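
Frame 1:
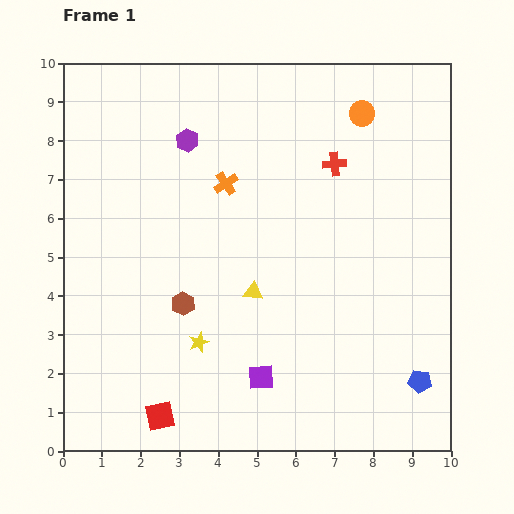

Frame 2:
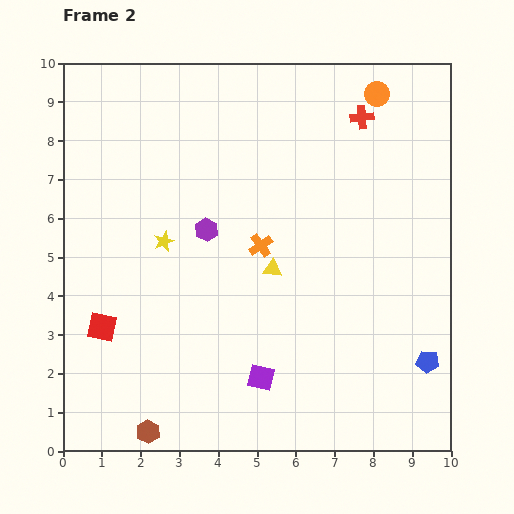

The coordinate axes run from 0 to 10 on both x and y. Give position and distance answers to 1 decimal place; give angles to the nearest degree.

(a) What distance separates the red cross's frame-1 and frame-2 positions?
1.4

The red cross moved from (7.0, 7.4) to (7.7, 8.6), a distance of √(0.7² + 1.2²) ≈ 1.4.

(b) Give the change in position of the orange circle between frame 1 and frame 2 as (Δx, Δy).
(0.4, 0.5)

The orange circle was at (7.7, 8.7) in frame 1 and (8.1, 9.2) in frame 2.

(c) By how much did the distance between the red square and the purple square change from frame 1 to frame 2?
+1.5

Distance in frame 1: 2.8. Distance in frame 2: 4.3.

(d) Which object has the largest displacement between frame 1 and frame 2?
the brown hexagon

(moved 3.4; next 2.8)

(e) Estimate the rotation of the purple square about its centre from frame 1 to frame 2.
17° clockwise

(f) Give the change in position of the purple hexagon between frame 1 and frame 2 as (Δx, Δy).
(0.5, -2.3)

The purple hexagon was at (3.2, 8.0) in frame 1 and (3.7, 5.7) in frame 2.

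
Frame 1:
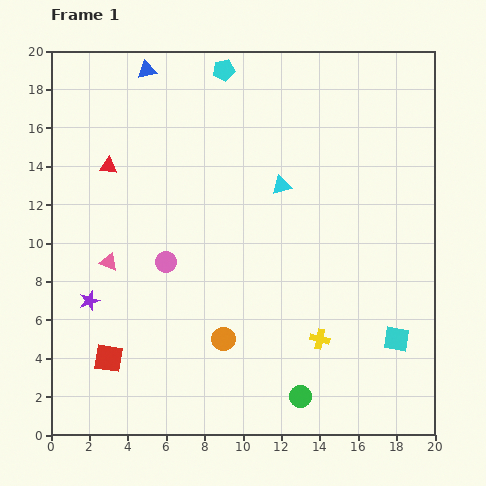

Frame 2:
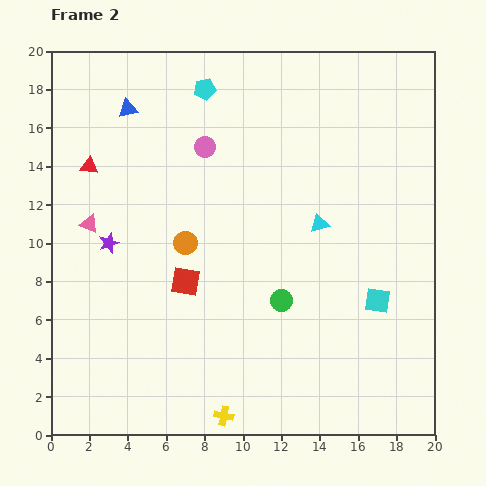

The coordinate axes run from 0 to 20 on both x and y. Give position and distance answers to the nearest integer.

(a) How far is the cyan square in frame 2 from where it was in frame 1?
2

The cyan square moved from (18, 5) to (17, 7), a distance of √(1² + 2²) ≈ 2.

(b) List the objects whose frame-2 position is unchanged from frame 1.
none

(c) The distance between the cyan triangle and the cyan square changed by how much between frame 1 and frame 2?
-5

Distance in frame 1: 10. Distance in frame 2: 5.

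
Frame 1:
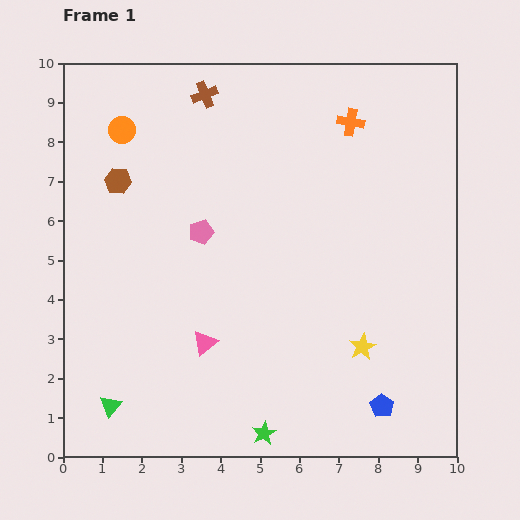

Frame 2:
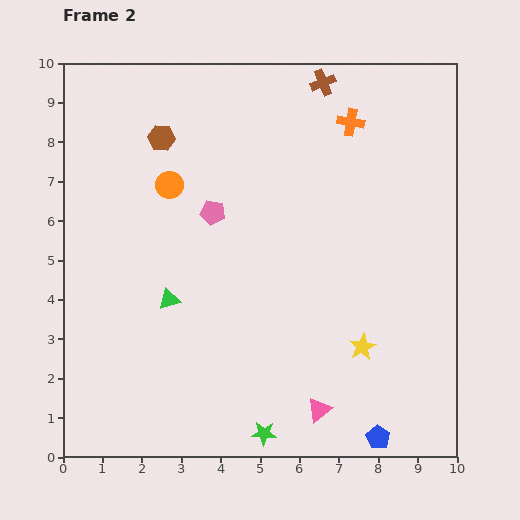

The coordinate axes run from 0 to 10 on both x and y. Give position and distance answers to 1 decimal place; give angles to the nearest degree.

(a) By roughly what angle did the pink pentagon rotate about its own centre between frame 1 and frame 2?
27° clockwise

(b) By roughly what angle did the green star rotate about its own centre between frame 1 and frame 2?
31° clockwise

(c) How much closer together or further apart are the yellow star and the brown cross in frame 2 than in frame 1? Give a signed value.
-0.7

Distance in frame 1: 7.5. Distance in frame 2: 6.8.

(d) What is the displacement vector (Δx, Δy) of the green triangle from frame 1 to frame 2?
(1.5, 2.7)

The green triangle was at (1.2, 1.3) in frame 1 and (2.7, 4.0) in frame 2.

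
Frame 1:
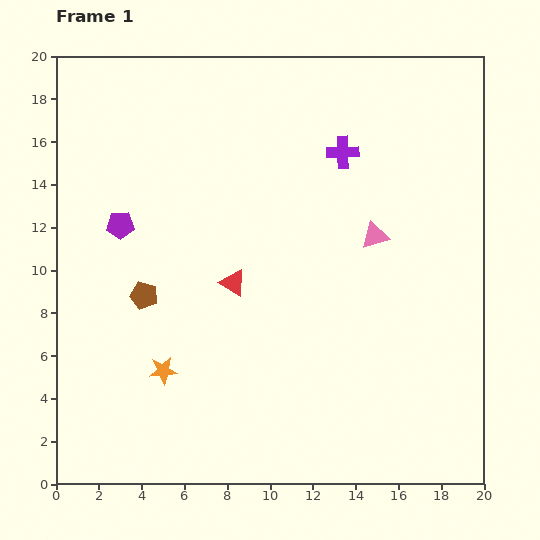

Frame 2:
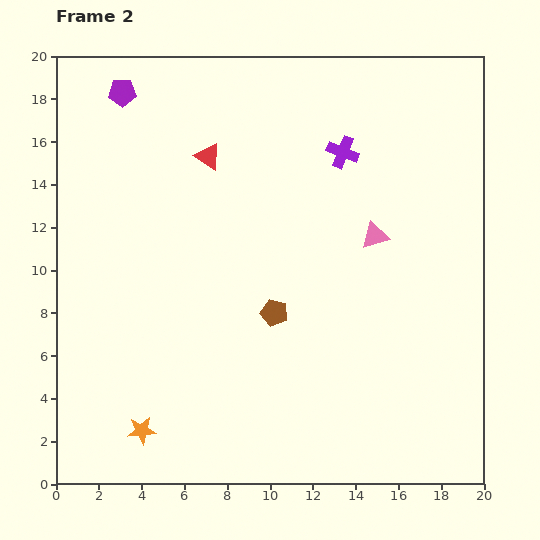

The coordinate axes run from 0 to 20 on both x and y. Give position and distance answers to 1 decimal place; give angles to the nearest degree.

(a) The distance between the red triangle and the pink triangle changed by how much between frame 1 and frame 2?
+1.6

Distance in frame 1: 7.0. Distance in frame 2: 8.6.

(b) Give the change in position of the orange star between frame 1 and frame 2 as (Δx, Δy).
(-1.0, -2.8)

The orange star was at (5.0, 5.3) in frame 1 and (4.0, 2.5) in frame 2.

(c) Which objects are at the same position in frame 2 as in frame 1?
the purple cross, the pink triangle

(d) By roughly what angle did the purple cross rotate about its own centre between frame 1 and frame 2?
23° clockwise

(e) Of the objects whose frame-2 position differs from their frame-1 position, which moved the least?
the orange star

(moved 3.0)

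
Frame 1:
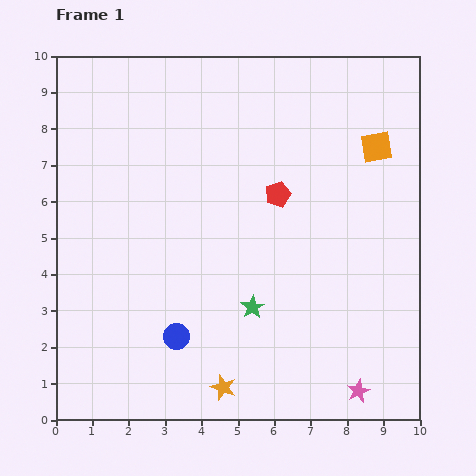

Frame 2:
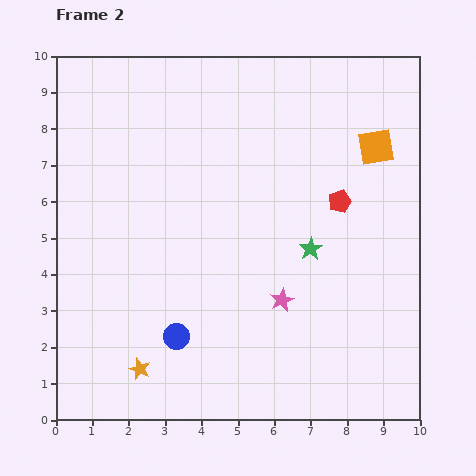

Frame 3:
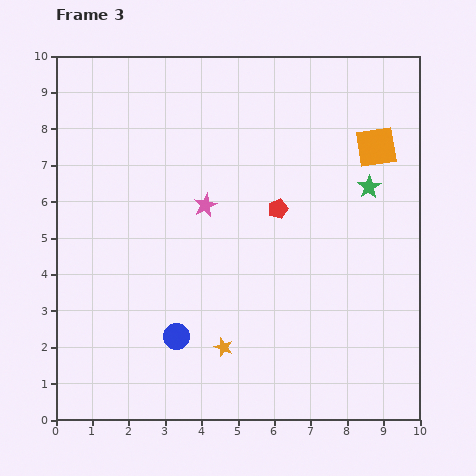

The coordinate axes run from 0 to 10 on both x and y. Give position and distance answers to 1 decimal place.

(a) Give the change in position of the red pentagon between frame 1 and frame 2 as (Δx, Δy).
(1.7, -0.2)

The red pentagon was at (6.1, 6.2) in frame 1 and (7.8, 6.0) in frame 2.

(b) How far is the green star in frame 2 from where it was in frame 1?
2.3

The green star moved from (5.4, 3.1) to (7.0, 4.7), a distance of √(1.6² + 1.6²) ≈ 2.3.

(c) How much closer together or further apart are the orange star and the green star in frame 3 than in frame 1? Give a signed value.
+3.6

Distance in frame 1: 2.3. Distance in frame 3: 5.9.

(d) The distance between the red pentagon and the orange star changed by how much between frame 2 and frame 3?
-3.1

Distance in frame 2: 7.2. Distance in frame 3: 4.1.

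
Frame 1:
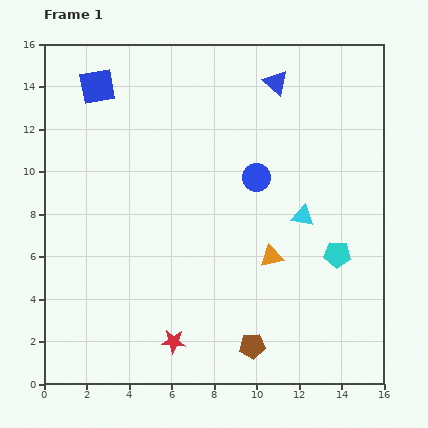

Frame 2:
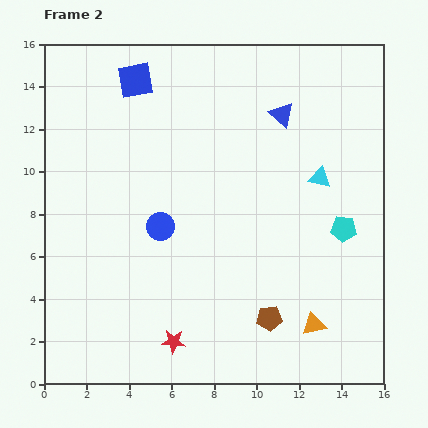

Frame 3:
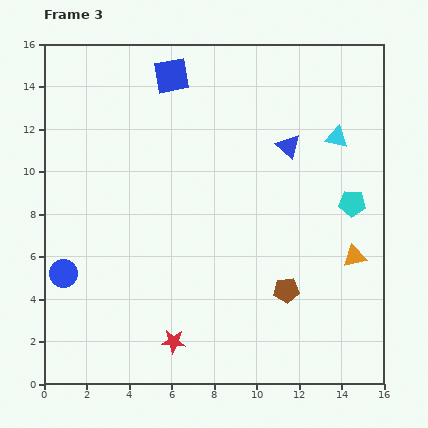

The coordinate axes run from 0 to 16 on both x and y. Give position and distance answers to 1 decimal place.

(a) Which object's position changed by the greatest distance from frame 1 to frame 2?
the blue circle

(moved 5.1; next 3.8)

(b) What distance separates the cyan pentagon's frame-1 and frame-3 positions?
2.5

The cyan pentagon moved from (13.8, 6.1) to (14.5, 8.5), a distance of √(0.7² + 2.4²) ≈ 2.5.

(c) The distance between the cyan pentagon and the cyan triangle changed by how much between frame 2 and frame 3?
+0.6

Distance in frame 2: 2.6. Distance in frame 3: 3.2.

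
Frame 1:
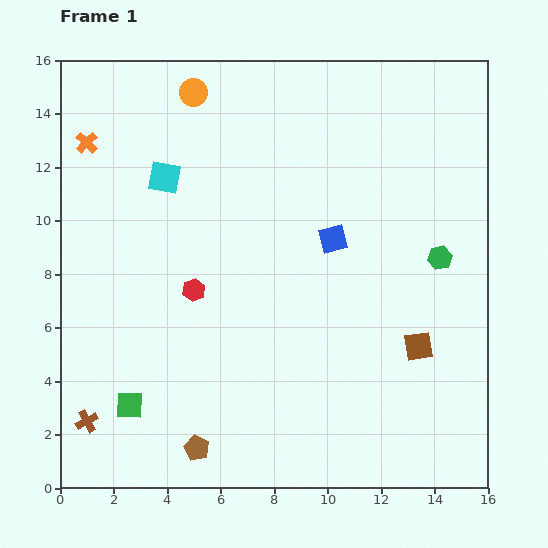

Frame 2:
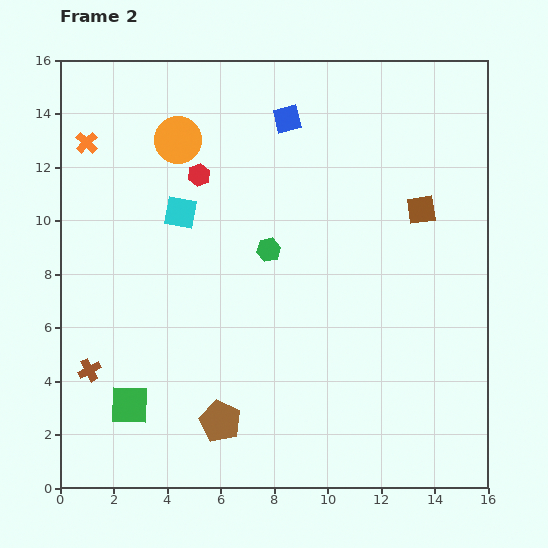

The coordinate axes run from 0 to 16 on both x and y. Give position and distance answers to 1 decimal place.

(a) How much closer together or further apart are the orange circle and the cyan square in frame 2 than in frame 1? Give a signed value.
-0.7

Distance in frame 1: 3.4. Distance in frame 2: 2.7.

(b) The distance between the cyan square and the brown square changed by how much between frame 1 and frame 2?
-2.4

Distance in frame 1: 11.4. Distance in frame 2: 9.0.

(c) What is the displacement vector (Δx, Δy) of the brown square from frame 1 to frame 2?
(0.1, 5.1)

The brown square was at (13.4, 5.3) in frame 1 and (13.5, 10.4) in frame 2.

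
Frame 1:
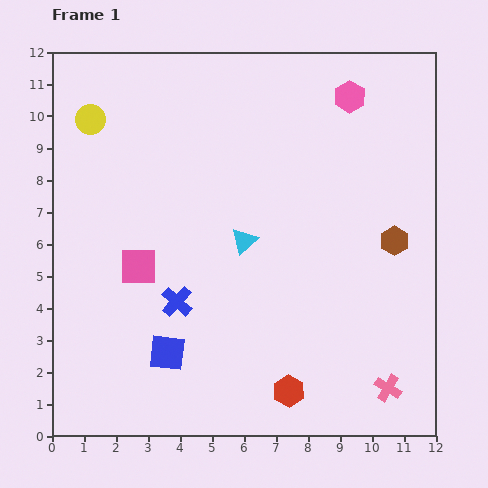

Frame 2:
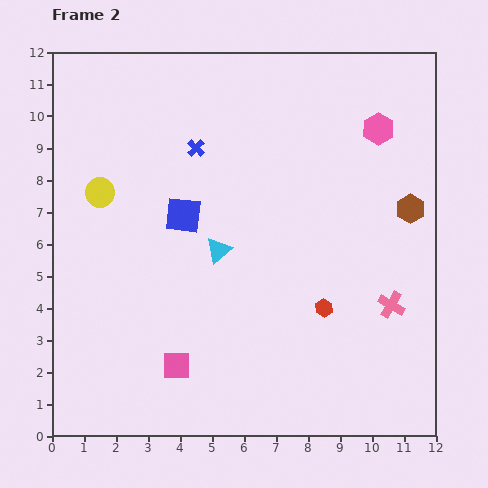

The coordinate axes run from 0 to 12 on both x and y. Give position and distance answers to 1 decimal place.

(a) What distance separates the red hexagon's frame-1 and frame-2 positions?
2.8

The red hexagon moved from (7.4, 1.4) to (8.5, 4.0), a distance of √(1.1² + 2.6²) ≈ 2.8.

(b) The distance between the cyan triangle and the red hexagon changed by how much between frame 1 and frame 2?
-1.1

Distance in frame 1: 4.9. Distance in frame 2: 3.8.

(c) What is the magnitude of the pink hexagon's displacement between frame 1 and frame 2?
1.3

The pink hexagon moved from (9.3, 10.6) to (10.2, 9.6), a distance of √(0.9² + 1.0²) ≈ 1.3.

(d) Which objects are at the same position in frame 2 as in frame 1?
none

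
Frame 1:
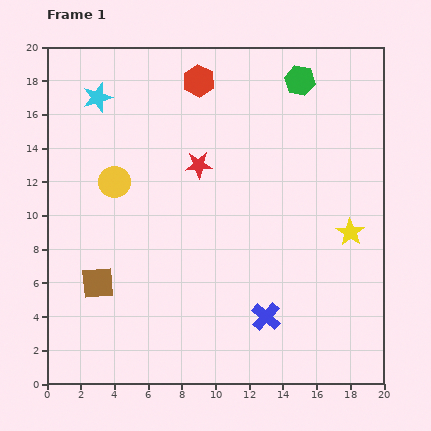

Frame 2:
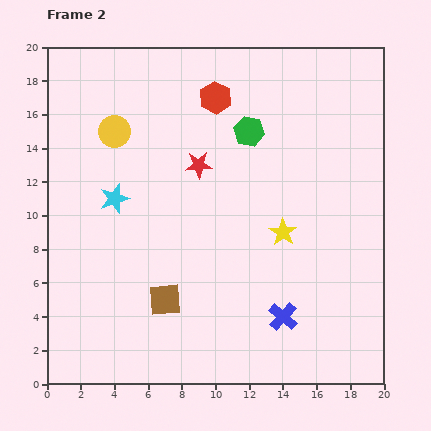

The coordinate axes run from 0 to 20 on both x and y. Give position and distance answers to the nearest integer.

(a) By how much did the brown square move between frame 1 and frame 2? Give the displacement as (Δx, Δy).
(4, -1)

The brown square was at (3, 6) in frame 1 and (7, 5) in frame 2.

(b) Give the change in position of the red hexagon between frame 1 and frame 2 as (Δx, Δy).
(1, -1)

The red hexagon was at (9, 18) in frame 1 and (10, 17) in frame 2.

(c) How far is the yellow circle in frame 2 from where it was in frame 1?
3

The yellow circle moved from (4, 12) to (4, 15), a distance of √(0² + 3²) ≈ 3.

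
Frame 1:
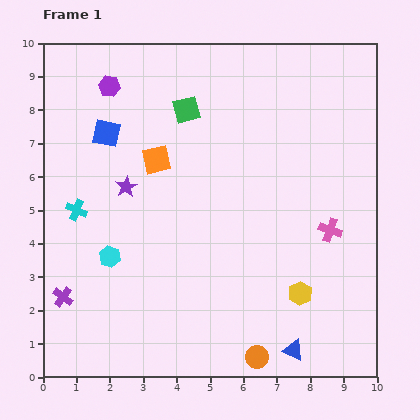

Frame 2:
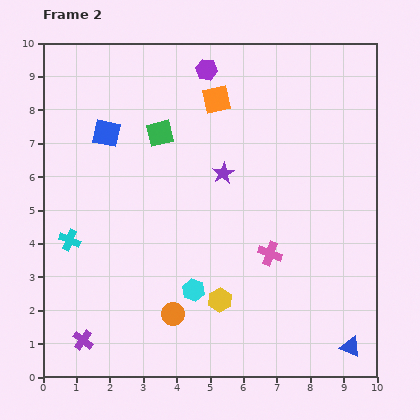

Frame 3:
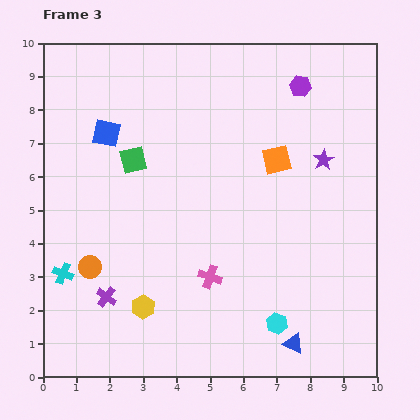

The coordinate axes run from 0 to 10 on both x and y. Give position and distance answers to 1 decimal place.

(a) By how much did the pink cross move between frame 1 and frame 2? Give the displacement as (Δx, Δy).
(-1.8, -0.7)

The pink cross was at (8.6, 4.4) in frame 1 and (6.8, 3.7) in frame 2.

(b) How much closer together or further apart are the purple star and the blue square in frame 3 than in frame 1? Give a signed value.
+4.8

Distance in frame 1: 1.7. Distance in frame 3: 6.5.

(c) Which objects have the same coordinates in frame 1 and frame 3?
the blue square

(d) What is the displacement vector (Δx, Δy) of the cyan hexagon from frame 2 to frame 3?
(2.5, -1.0)

The cyan hexagon was at (4.5, 2.6) in frame 2 and (7.0, 1.6) in frame 3.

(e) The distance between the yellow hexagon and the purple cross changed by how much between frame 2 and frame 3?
-3.2

Distance in frame 2: 4.3. Distance in frame 3: 1.1.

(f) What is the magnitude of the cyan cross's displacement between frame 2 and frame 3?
1.0

The cyan cross moved from (0.8, 4.1) to (0.6, 3.1), a distance of √(0.2² + 1.0²) ≈ 1.0.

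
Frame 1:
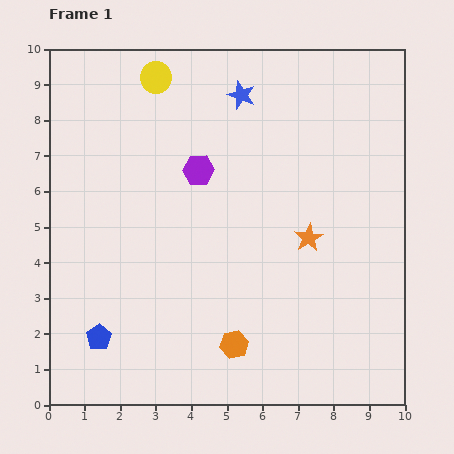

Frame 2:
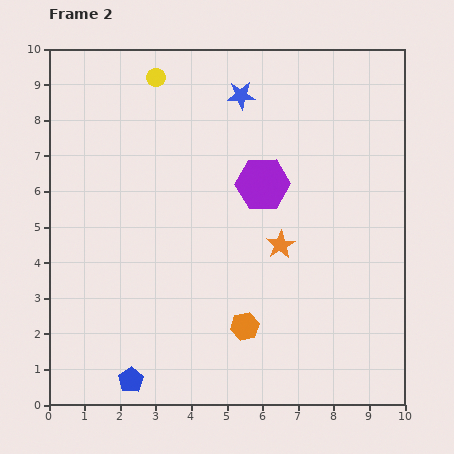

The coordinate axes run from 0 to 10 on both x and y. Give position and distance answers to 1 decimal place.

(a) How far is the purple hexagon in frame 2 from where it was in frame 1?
1.8

The purple hexagon moved from (4.2, 6.6) to (6.0, 6.2), a distance of √(1.8² + 0.4²) ≈ 1.8.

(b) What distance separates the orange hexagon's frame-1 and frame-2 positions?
0.6

The orange hexagon moved from (5.2, 1.7) to (5.5, 2.2), a distance of √(0.3² + 0.5²) ≈ 0.6.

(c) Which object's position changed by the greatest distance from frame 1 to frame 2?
the purple hexagon

(moved 1.8; next 1.5)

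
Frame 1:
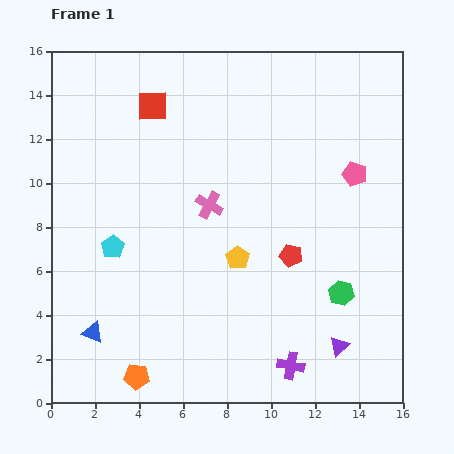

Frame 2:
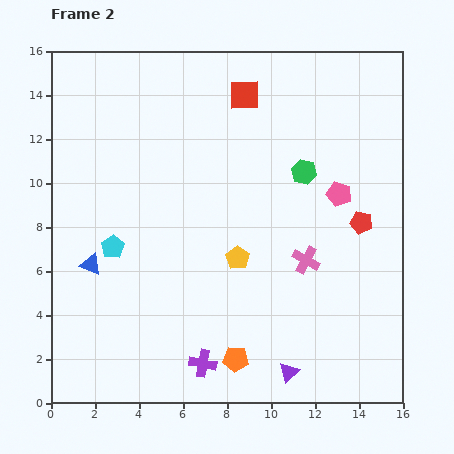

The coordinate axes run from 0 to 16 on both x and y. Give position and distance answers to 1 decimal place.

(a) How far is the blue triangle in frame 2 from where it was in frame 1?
3.1

The blue triangle moved from (1.9, 3.2) to (1.8, 6.3), a distance of √(0.1² + 3.1²) ≈ 3.1.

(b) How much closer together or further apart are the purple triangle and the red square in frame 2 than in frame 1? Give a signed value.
-1.0

Distance in frame 1: 13.8. Distance in frame 2: 12.8.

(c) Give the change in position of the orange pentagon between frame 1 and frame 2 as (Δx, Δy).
(4.5, 0.8)

The orange pentagon was at (3.9, 1.2) in frame 1 and (8.4, 2.0) in frame 2.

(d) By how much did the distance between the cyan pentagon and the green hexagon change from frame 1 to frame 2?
-1.3

Distance in frame 1: 10.6. Distance in frame 2: 9.3.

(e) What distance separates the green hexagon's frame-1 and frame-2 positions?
5.8

The green hexagon moved from (13.2, 5.0) to (11.5, 10.5), a distance of √(1.7² + 5.5²) ≈ 5.8.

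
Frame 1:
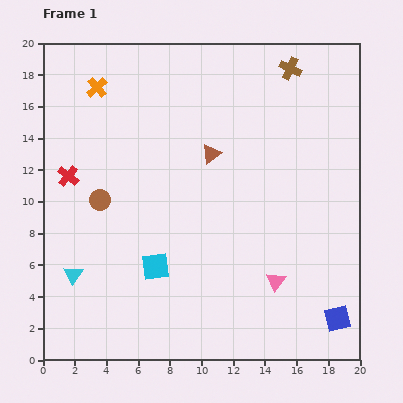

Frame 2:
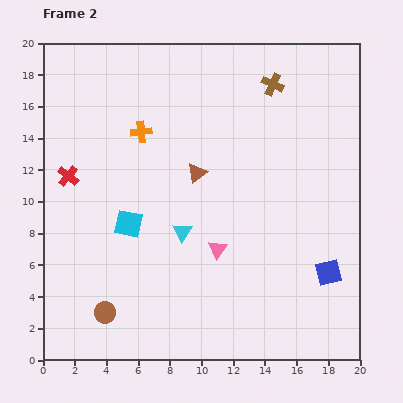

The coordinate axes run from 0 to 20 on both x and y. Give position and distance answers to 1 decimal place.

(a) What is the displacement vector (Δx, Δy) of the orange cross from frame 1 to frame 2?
(2.8, -2.8)

The orange cross was at (3.4, 17.2) in frame 1 and (6.2, 14.4) in frame 2.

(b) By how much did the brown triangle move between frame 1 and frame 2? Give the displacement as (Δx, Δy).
(-0.9, -1.2)

The brown triangle was at (10.6, 13.0) in frame 1 and (9.7, 11.8) in frame 2.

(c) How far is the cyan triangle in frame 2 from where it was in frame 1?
7.4

The cyan triangle moved from (1.9, 5.4) to (8.8, 8.1), a distance of √(6.9² + 2.7²) ≈ 7.4.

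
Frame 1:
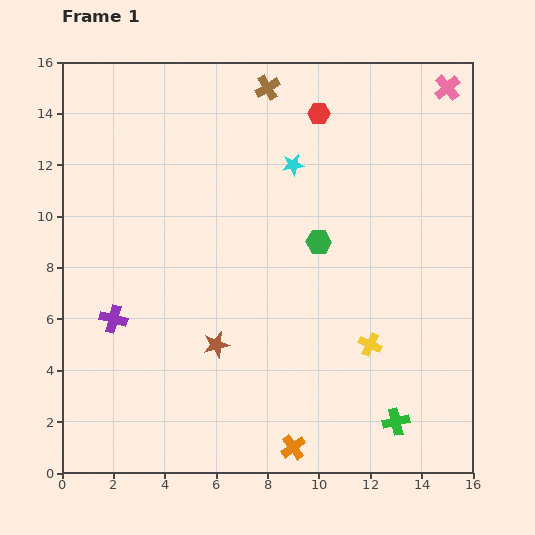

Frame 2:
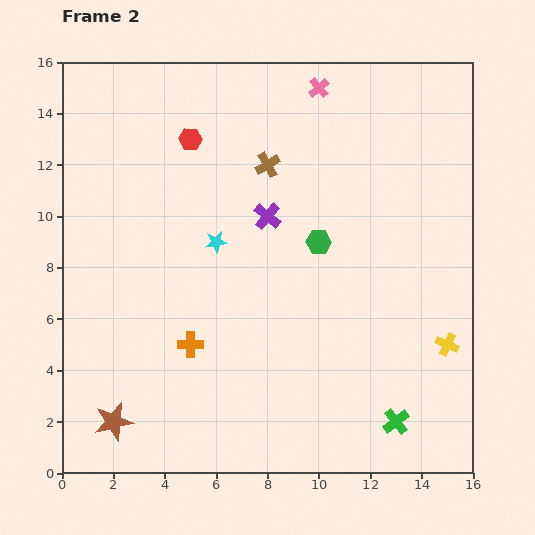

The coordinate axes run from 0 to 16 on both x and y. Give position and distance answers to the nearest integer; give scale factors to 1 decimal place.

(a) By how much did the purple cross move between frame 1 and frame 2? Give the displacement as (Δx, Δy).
(6, 4)

The purple cross was at (2, 6) in frame 1 and (8, 10) in frame 2.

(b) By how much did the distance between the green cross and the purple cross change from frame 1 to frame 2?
-3

Distance in frame 1: 12. Distance in frame 2: 9.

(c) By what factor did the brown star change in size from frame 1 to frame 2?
1.5×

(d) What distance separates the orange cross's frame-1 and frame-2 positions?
6

The orange cross moved from (9, 1) to (5, 5), a distance of √(4² + 4²) ≈ 6.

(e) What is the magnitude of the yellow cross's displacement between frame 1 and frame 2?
3

The yellow cross moved from (12, 5) to (15, 5), a distance of √(3² + 0²) ≈ 3.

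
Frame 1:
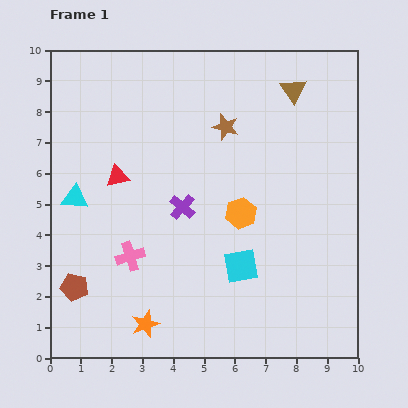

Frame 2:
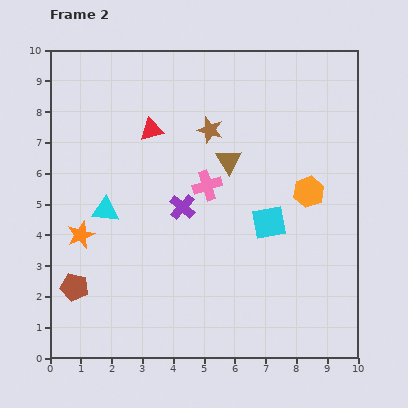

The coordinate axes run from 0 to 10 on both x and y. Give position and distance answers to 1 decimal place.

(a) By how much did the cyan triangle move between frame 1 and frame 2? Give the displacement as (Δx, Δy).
(1.0, -0.4)

The cyan triangle was at (0.8, 5.2) in frame 1 and (1.8, 4.8) in frame 2.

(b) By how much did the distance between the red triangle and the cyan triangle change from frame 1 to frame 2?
+1.4

Distance in frame 1: 1.6. Distance in frame 2: 3.0.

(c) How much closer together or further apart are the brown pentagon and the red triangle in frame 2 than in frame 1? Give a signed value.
+1.8

Distance in frame 1: 3.9. Distance in frame 2: 5.7.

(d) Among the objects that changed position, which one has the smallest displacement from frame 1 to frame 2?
the brown star

(moved 0.5)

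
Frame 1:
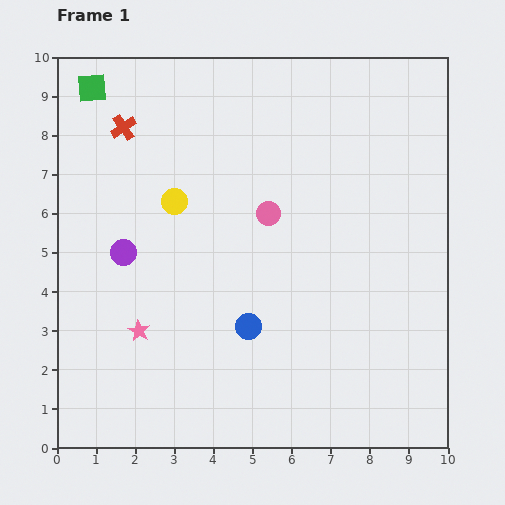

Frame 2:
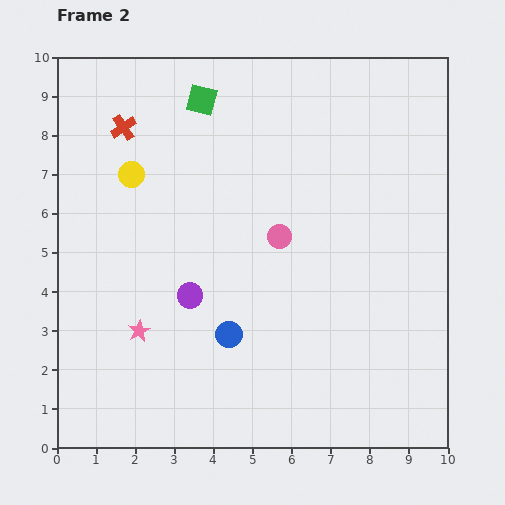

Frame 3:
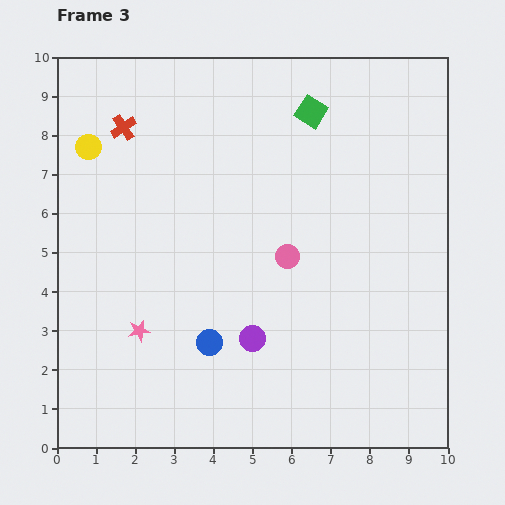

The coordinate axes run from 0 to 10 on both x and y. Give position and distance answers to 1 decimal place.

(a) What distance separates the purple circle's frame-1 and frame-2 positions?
2.0

The purple circle moved from (1.7, 5.0) to (3.4, 3.9), a distance of √(1.7² + 1.1²) ≈ 2.0.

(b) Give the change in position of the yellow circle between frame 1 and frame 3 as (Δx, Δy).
(-2.2, 1.4)

The yellow circle was at (3.0, 6.3) in frame 1 and (0.8, 7.7) in frame 3.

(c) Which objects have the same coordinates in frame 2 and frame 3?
the red cross, the pink star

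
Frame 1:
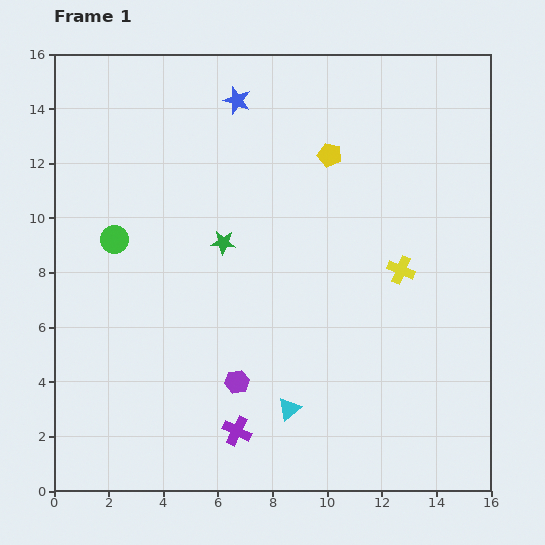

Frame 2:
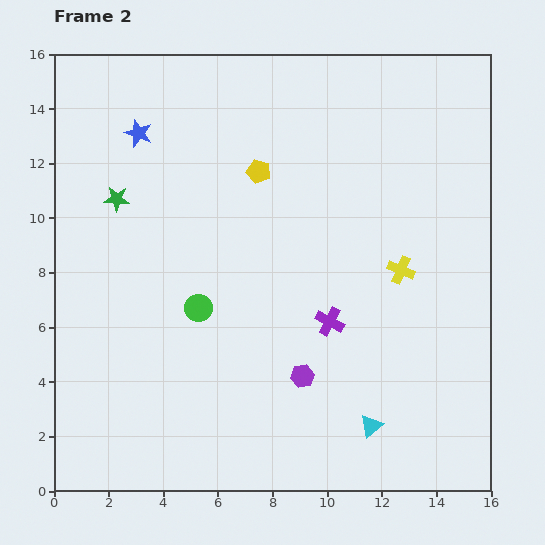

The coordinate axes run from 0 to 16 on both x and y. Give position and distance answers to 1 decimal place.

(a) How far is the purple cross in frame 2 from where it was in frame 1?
5.2

The purple cross moved from (6.7, 2.2) to (10.1, 6.2), a distance of √(3.4² + 4.0²) ≈ 5.2.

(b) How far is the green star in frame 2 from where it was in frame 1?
4.2

The green star moved from (6.2, 9.1) to (2.3, 10.7), a distance of √(3.9² + 1.6²) ≈ 4.2.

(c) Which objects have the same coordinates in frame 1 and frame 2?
the yellow cross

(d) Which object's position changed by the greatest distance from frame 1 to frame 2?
the purple cross

(moved 5.2; next 4.2)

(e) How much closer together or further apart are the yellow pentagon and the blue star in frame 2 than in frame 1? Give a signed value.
+0.7

Distance in frame 1: 3.9. Distance in frame 2: 4.6.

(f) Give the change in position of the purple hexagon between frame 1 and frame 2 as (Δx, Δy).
(2.4, 0.2)

The purple hexagon was at (6.7, 4.0) in frame 1 and (9.1, 4.2) in frame 2.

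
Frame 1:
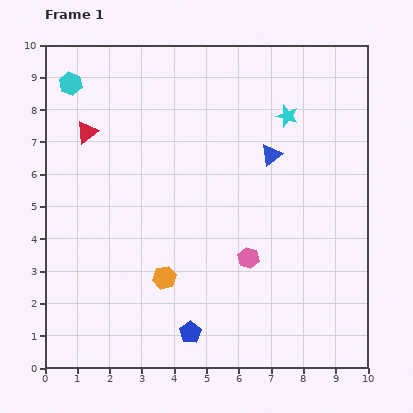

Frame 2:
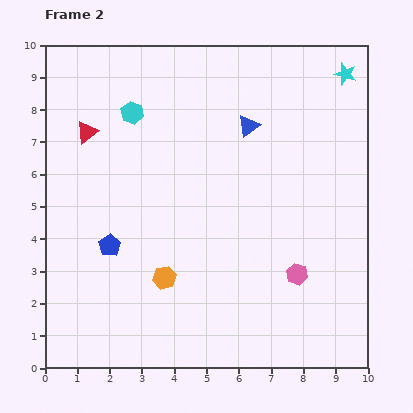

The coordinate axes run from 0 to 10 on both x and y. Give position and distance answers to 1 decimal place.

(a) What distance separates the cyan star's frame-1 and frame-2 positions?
2.2

The cyan star moved from (7.5, 7.8) to (9.3, 9.1), a distance of √(1.8² + 1.3²) ≈ 2.2.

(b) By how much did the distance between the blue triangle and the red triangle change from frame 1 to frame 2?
-0.7

Distance in frame 1: 5.7. Distance in frame 2: 5.0.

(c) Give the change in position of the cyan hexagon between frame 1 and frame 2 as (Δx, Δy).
(1.9, -0.9)

The cyan hexagon was at (0.8, 8.8) in frame 1 and (2.7, 7.9) in frame 2.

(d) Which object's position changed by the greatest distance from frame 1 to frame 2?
the blue pentagon

(moved 3.7; next 2.2)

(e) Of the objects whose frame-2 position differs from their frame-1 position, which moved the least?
the blue triangle

(moved 1.1)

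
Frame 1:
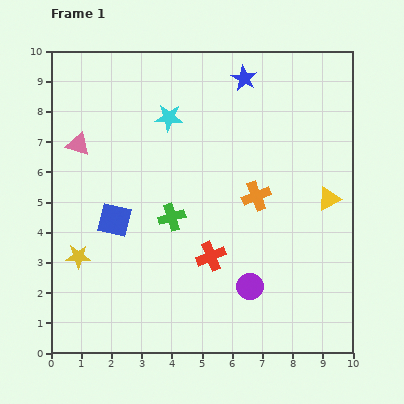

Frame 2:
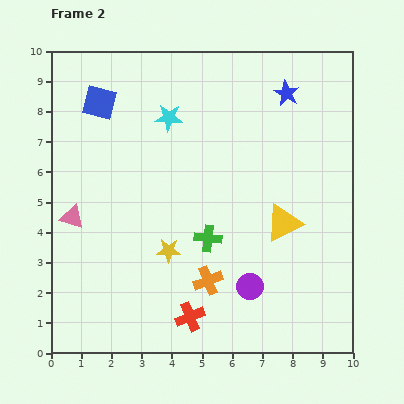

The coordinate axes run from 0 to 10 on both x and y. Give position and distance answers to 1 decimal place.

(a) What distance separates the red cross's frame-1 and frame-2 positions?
2.1

The red cross moved from (5.3, 3.2) to (4.6, 1.2), a distance of √(0.7² + 2.0²) ≈ 2.1.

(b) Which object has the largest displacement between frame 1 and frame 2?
the blue square

(moved 3.9; next 3.2)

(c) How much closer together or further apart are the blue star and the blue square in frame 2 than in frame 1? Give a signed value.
-0.2

Distance in frame 1: 6.4. Distance in frame 2: 6.2.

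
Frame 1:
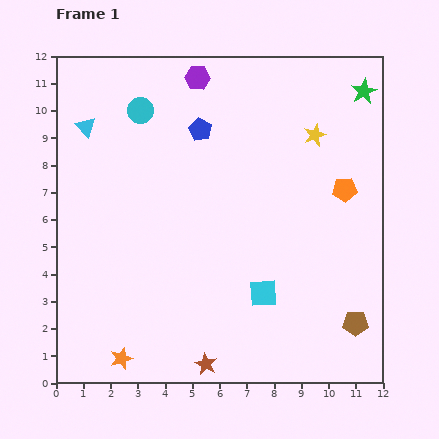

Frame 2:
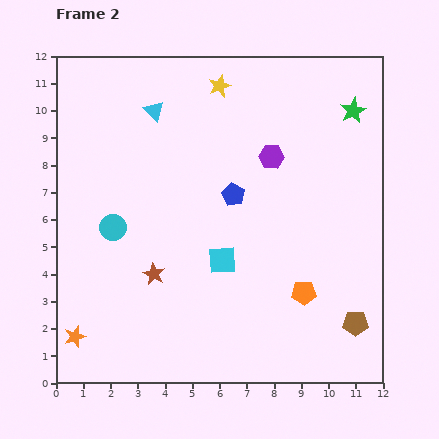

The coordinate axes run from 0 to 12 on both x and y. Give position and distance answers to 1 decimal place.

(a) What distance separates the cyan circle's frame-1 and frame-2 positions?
4.4

The cyan circle moved from (3.1, 10.0) to (2.1, 5.7), a distance of √(1.0² + 4.3²) ≈ 4.4.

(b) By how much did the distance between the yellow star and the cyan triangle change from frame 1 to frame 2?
-5.8

Distance in frame 1: 8.4. Distance in frame 2: 2.6.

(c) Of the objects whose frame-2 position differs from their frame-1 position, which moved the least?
the green star

(moved 0.8)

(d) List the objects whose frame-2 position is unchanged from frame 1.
the brown pentagon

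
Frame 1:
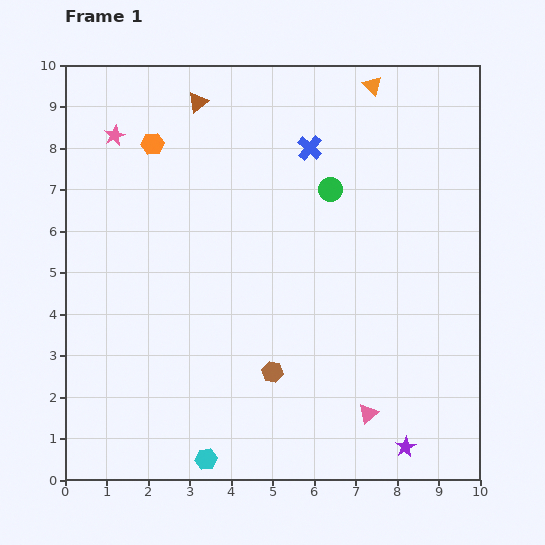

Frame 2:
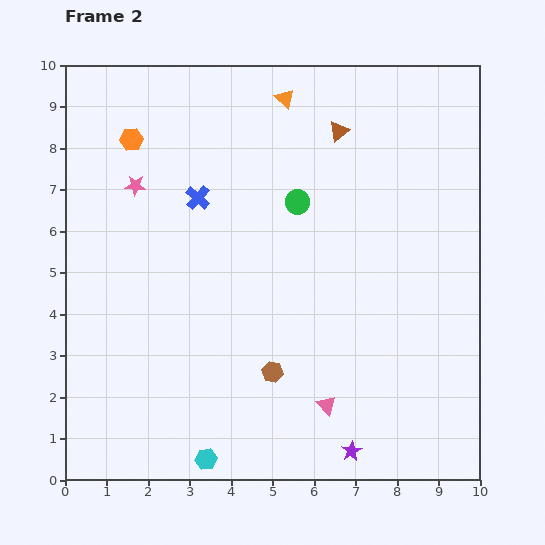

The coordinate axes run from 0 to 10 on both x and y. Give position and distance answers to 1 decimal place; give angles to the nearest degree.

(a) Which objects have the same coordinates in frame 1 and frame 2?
the cyan hexagon, the brown hexagon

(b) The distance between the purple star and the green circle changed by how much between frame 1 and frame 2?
-0.4

Distance in frame 1: 6.5. Distance in frame 2: 6.1.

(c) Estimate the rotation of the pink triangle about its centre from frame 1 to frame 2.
33° counter-clockwise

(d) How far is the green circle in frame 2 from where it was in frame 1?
0.9

The green circle moved from (6.4, 7.0) to (5.6, 6.7), a distance of √(0.8² + 0.3²) ≈ 0.9.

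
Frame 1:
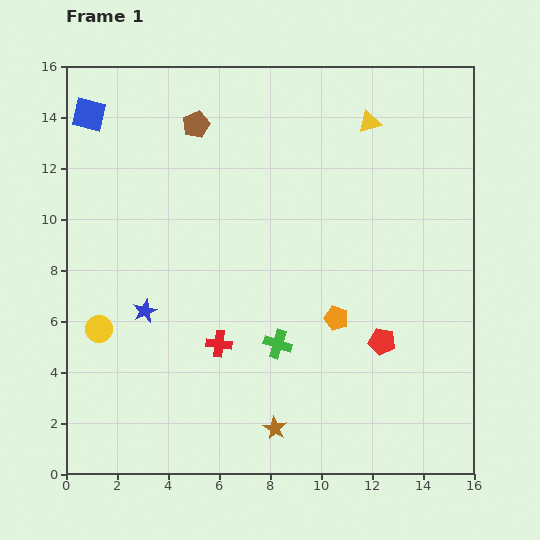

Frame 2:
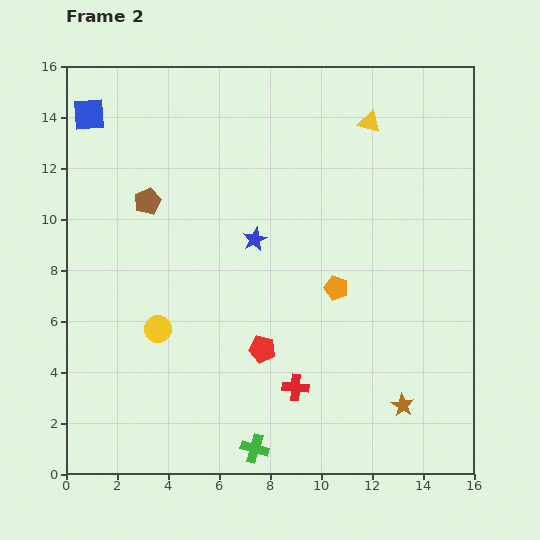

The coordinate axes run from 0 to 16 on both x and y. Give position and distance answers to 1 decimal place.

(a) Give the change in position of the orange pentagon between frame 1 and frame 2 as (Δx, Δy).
(0.0, 1.2)

The orange pentagon was at (10.6, 6.1) in frame 1 and (10.6, 7.3) in frame 2.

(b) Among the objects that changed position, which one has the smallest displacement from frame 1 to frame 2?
the orange pentagon

(moved 1.2)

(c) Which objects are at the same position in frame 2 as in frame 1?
the yellow triangle, the blue square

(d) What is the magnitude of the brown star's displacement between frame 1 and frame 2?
5.1

The brown star moved from (8.2, 1.8) to (13.2, 2.7), a distance of √(5.0² + 0.9²) ≈ 5.1.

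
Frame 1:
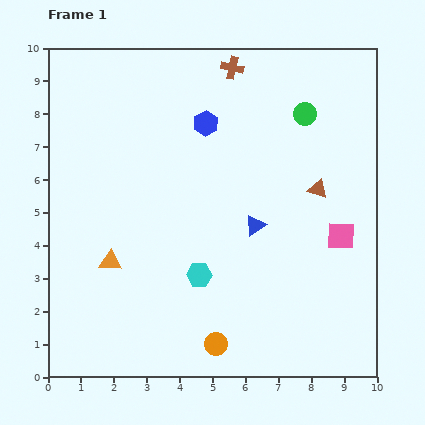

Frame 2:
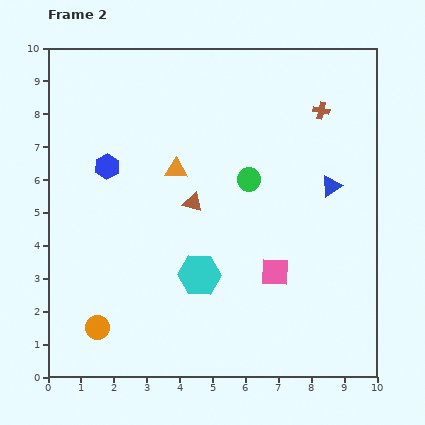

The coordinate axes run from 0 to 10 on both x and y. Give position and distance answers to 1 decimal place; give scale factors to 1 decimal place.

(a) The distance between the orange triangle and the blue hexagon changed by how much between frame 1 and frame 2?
-3.0

Distance in frame 1: 5.1. Distance in frame 2: 2.1.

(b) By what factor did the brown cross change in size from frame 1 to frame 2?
0.7×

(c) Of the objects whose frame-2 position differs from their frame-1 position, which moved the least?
the pink square

(moved 2.3)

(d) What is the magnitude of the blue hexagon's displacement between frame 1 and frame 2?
3.3

The blue hexagon moved from (4.8, 7.7) to (1.8, 6.4), a distance of √(3.0² + 1.3²) ≈ 3.3.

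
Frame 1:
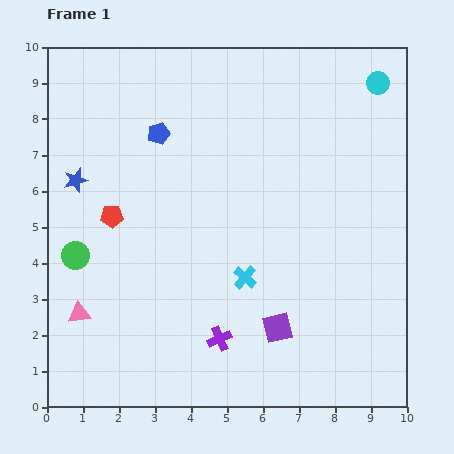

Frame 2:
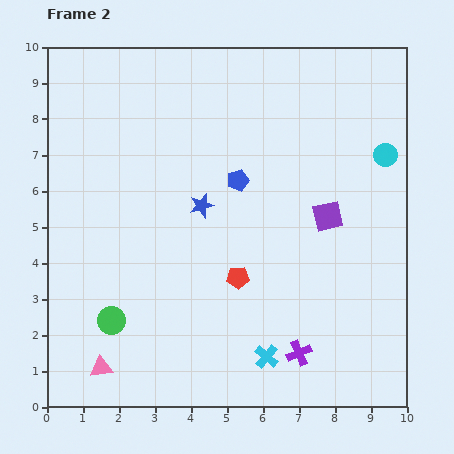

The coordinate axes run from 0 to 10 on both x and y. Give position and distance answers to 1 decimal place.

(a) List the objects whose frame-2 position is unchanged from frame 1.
none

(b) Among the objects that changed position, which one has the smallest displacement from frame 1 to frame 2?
the pink triangle

(moved 1.6)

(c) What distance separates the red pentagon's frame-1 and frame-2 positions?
3.9

The red pentagon moved from (1.8, 5.3) to (5.3, 3.6), a distance of √(3.5² + 1.7²) ≈ 3.9.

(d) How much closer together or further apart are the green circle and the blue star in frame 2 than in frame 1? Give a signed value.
+2.0

Distance in frame 1: 2.1. Distance in frame 2: 4.1.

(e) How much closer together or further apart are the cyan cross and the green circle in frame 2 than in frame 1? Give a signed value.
-0.3

Distance in frame 1: 4.7. Distance in frame 2: 4.4.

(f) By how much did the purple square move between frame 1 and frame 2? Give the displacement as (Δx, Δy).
(1.4, 3.1)

The purple square was at (6.4, 2.2) in frame 1 and (7.8, 5.3) in frame 2.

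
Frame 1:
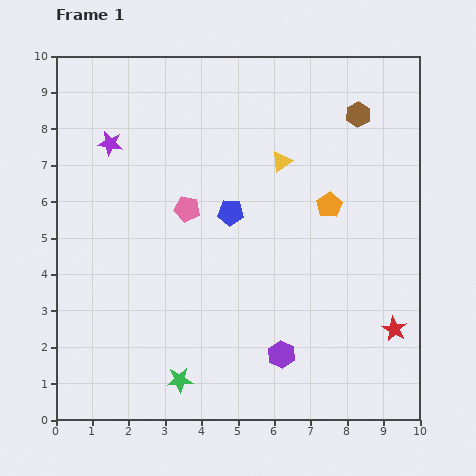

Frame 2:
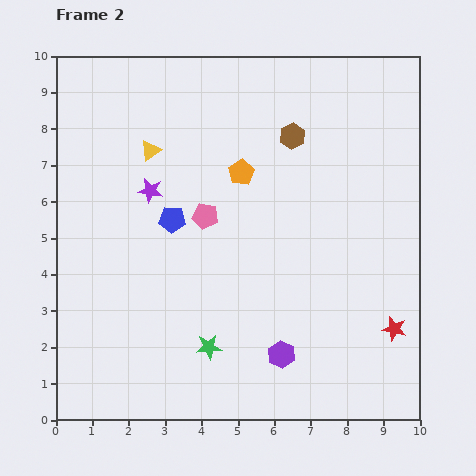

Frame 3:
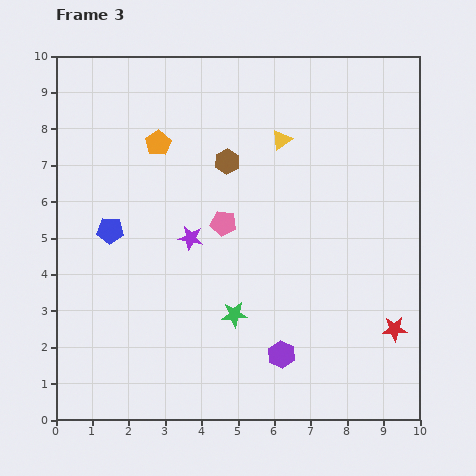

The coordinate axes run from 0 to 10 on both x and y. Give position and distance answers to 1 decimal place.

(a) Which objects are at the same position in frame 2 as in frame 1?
the purple hexagon, the red star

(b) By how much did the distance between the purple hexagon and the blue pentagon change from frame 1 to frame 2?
+0.7

Distance in frame 1: 4.1. Distance in frame 2: 4.8.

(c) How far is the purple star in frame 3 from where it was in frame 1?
3.4

The purple star moved from (1.5, 7.6) to (3.7, 5.0), a distance of √(2.2² + 2.6²) ≈ 3.4.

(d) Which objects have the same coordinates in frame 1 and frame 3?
the purple hexagon, the red star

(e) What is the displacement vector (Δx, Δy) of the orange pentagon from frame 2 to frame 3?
(-2.3, 0.8)

The orange pentagon was at (5.1, 6.8) in frame 2 and (2.8, 7.6) in frame 3.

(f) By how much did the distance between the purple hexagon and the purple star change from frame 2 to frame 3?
-1.7

Distance in frame 2: 5.8. Distance in frame 3: 4.1.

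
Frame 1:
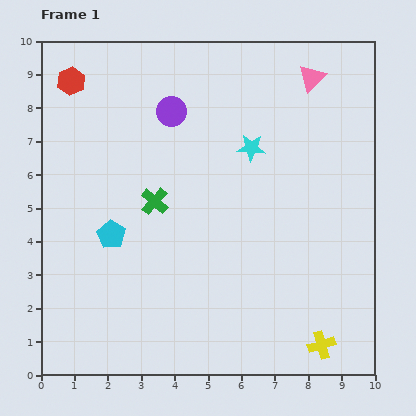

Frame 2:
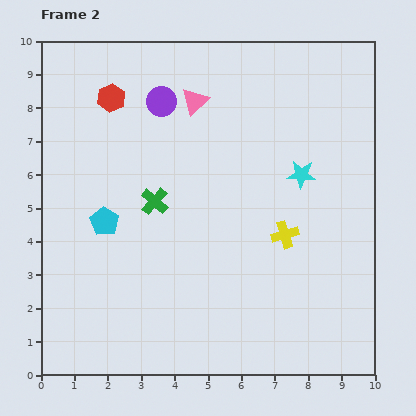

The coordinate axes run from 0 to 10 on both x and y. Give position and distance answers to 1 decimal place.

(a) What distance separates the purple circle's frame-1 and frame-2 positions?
0.4

The purple circle moved from (3.9, 7.9) to (3.6, 8.2), a distance of √(0.3² + 0.3²) ≈ 0.4.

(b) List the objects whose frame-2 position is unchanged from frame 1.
the green cross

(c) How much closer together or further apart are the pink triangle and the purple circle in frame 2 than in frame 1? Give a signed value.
-3.3

Distance in frame 1: 4.3. Distance in frame 2: 1.0.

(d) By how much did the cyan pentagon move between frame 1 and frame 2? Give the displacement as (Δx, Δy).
(-0.2, 0.4)

The cyan pentagon was at (2.1, 4.2) in frame 1 and (1.9, 4.6) in frame 2.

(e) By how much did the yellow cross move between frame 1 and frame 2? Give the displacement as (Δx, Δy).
(-1.1, 3.3)

The yellow cross was at (8.4, 0.9) in frame 1 and (7.3, 4.2) in frame 2.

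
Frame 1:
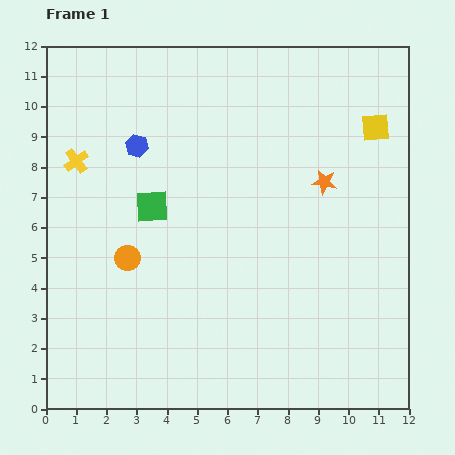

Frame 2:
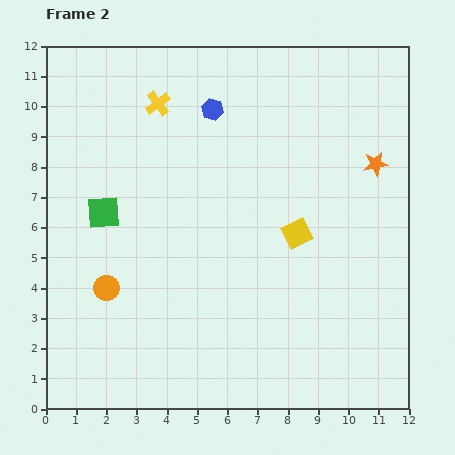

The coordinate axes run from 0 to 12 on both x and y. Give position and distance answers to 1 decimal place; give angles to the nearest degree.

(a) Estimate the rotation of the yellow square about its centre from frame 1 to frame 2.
22° counter-clockwise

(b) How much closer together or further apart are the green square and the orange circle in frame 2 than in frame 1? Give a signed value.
+0.6

Distance in frame 1: 1.9. Distance in frame 2: 2.5.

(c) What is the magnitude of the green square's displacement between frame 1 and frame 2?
1.6

The green square moved from (3.5, 6.7) to (1.9, 6.5), a distance of √(1.6² + 0.2²) ≈ 1.6.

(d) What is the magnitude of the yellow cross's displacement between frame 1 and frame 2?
3.3

The yellow cross moved from (1.0, 8.2) to (3.7, 10.1), a distance of √(2.7² + 1.9²) ≈ 3.3.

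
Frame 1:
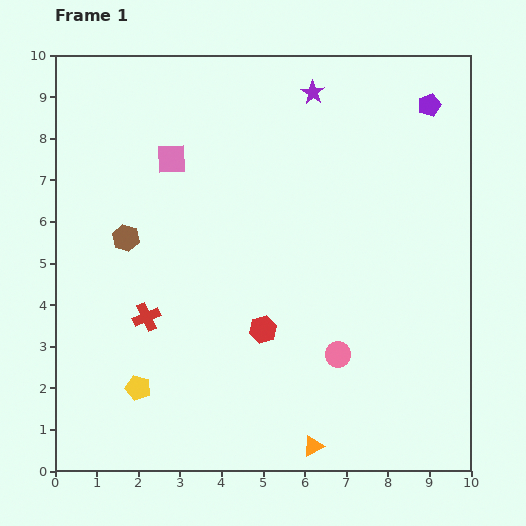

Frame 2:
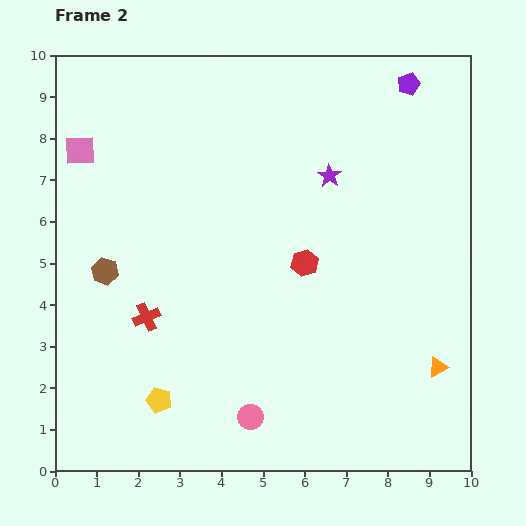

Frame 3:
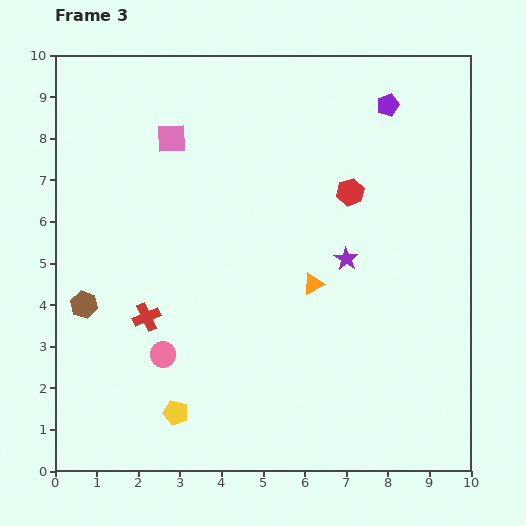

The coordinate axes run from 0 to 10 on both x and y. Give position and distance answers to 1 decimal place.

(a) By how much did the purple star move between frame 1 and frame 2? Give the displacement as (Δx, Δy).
(0.4, -2.0)

The purple star was at (6.2, 9.1) in frame 1 and (6.6, 7.1) in frame 2.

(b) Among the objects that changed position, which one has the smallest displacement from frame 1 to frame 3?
the pink square

(moved 0.5)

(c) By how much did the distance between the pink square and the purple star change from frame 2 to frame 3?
-0.9

Distance in frame 2: 6.0. Distance in frame 3: 5.1.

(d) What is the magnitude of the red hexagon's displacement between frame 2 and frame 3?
2.0

The red hexagon moved from (6.0, 5.0) to (7.1, 6.7), a distance of √(1.1² + 1.7²) ≈ 2.0.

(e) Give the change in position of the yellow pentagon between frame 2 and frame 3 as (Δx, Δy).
(0.4, -0.3)

The yellow pentagon was at (2.5, 1.7) in frame 2 and (2.9, 1.4) in frame 3.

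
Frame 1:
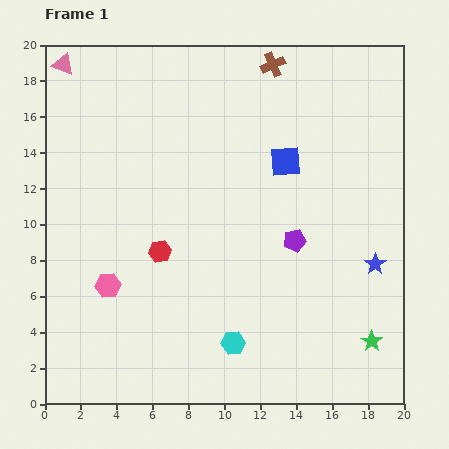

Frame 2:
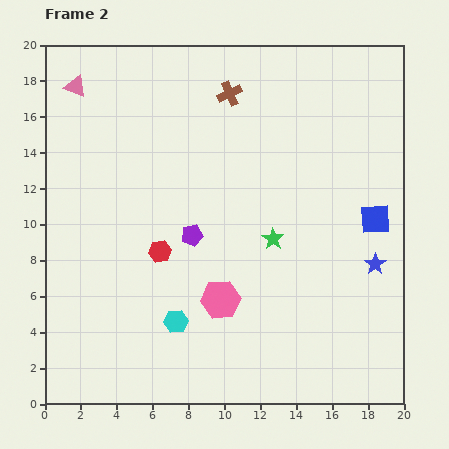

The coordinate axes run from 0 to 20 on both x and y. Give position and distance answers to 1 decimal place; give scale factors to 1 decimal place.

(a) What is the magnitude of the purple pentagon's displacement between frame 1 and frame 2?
5.7

The purple pentagon moved from (13.9, 9.1) to (8.2, 9.4), a distance of √(5.7² + 0.3²) ≈ 5.7.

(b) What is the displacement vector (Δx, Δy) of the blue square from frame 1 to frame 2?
(5.0, -3.2)

The blue square was at (13.4, 13.5) in frame 1 and (18.4, 10.3) in frame 2.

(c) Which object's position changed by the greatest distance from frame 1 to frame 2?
the green star

(moved 7.9; next 6.4)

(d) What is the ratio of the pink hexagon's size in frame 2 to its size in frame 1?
1.6×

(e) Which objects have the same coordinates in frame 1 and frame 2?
the blue star, the red hexagon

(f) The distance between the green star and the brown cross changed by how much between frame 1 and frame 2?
-8.0

Distance in frame 1: 16.4. Distance in frame 2: 8.4.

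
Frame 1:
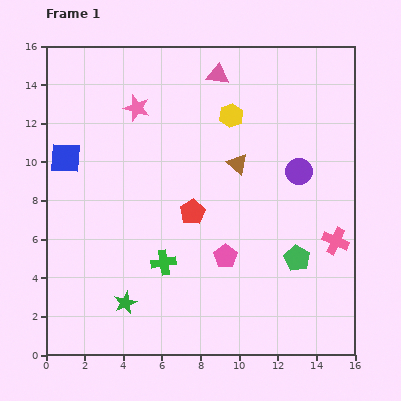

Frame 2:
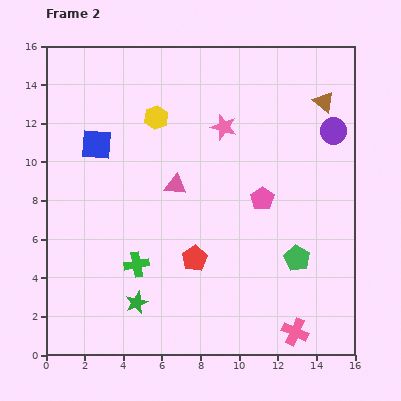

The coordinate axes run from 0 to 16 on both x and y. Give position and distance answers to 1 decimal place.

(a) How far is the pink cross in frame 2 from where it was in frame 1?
5.1

The pink cross moved from (15.0, 5.9) to (12.9, 1.2), a distance of √(2.1² + 4.7²) ≈ 5.1.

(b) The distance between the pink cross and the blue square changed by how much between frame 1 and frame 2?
-0.5

Distance in frame 1: 14.6. Distance in frame 2: 14.1.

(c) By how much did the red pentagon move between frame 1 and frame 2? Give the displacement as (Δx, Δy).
(0.1, -2.4)

The red pentagon was at (7.6, 7.4) in frame 1 and (7.7, 5.0) in frame 2.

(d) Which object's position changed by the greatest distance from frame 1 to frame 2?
the pink triangle

(moved 6.1; next 5.5)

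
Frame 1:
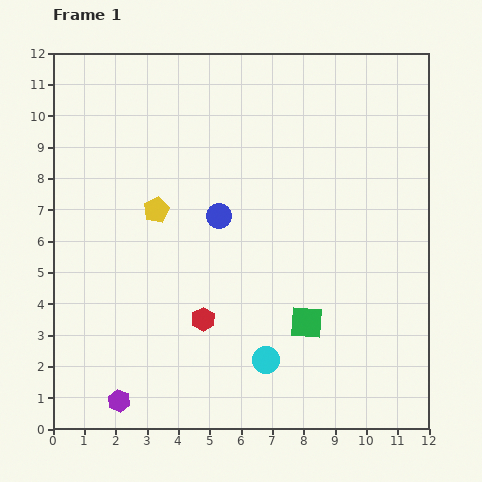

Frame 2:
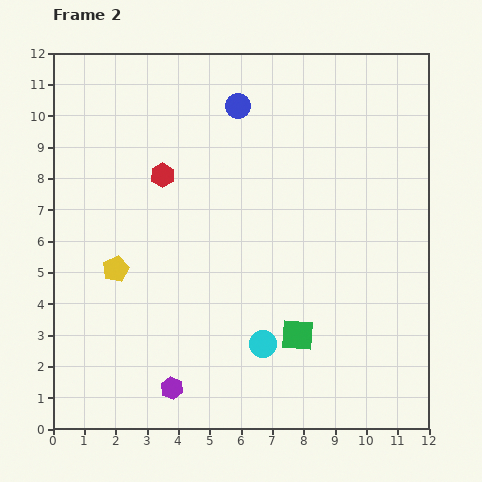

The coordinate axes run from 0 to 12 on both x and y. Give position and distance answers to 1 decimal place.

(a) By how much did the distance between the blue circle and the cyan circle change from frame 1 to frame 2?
+2.8

Distance in frame 1: 4.8. Distance in frame 2: 7.6.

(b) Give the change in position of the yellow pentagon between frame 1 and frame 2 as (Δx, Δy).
(-1.3, -1.9)

The yellow pentagon was at (3.3, 7.0) in frame 1 and (2.0, 5.1) in frame 2.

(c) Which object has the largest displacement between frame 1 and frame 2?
the red hexagon

(moved 4.8; next 3.6)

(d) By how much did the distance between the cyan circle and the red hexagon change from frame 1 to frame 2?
+3.9

Distance in frame 1: 2.4. Distance in frame 2: 6.3.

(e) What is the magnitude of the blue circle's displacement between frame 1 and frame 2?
3.6

The blue circle moved from (5.3, 6.8) to (5.9, 10.3), a distance of √(0.6² + 3.5²) ≈ 3.6.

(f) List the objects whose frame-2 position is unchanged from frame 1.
none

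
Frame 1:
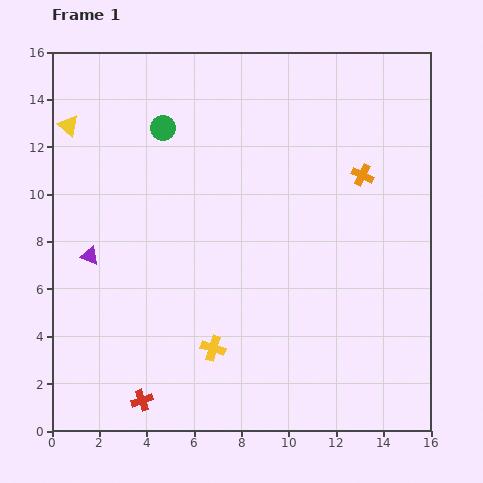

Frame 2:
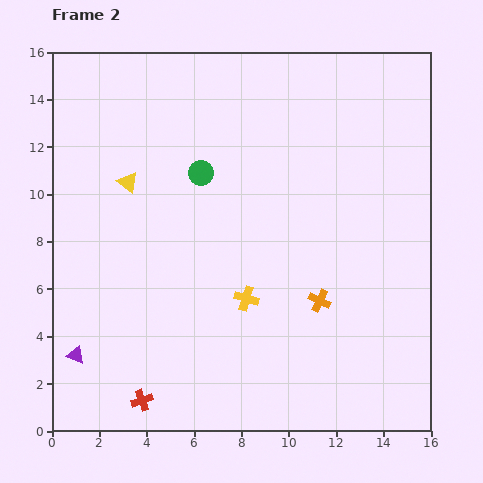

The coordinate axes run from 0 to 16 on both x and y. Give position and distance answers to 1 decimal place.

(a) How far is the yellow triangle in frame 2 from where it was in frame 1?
3.5

The yellow triangle moved from (0.7, 12.9) to (3.2, 10.5), a distance of √(2.5² + 2.4²) ≈ 3.5.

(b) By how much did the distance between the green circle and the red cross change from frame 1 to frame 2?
-1.6

Distance in frame 1: 11.5. Distance in frame 2: 9.9.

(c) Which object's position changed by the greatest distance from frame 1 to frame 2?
the orange cross

(moved 5.6; next 4.2)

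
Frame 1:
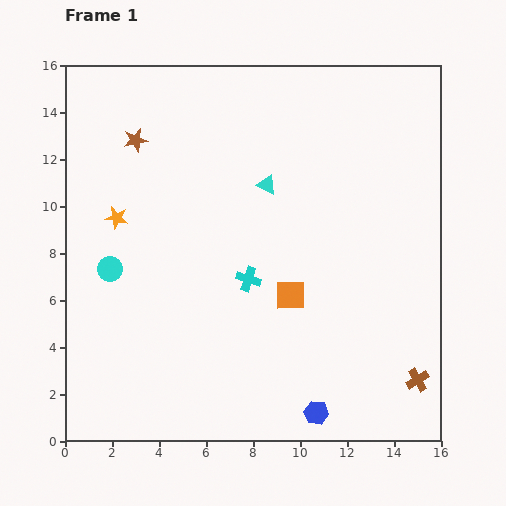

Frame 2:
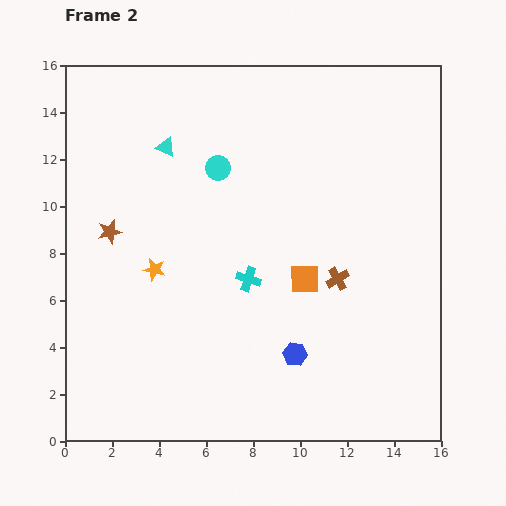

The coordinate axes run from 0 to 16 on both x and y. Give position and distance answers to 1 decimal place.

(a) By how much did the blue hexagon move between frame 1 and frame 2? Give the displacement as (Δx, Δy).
(-0.9, 2.5)

The blue hexagon was at (10.7, 1.2) in frame 1 and (9.8, 3.7) in frame 2.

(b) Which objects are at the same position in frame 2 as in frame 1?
the cyan cross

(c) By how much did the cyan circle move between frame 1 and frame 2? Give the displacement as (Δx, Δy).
(4.6, 4.3)

The cyan circle was at (1.9, 7.3) in frame 1 and (6.5, 11.6) in frame 2.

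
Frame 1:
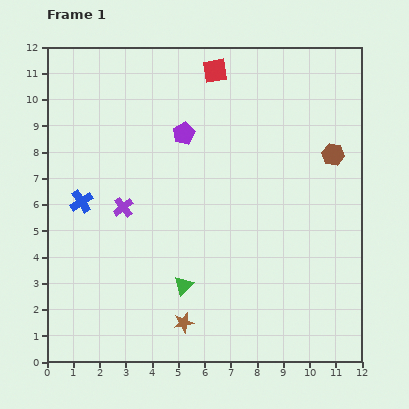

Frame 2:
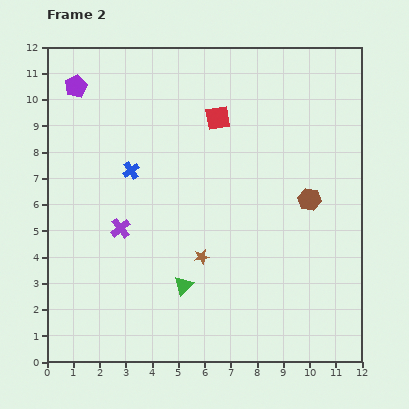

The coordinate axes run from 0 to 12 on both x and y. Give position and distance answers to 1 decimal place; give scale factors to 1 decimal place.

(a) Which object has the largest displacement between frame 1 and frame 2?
the purple pentagon

(moved 4.5; next 2.6)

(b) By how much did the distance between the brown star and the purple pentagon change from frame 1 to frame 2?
+0.9

Distance in frame 1: 7.2. Distance in frame 2: 8.1.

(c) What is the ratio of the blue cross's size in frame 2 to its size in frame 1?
0.7×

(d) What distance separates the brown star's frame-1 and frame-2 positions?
2.6

The brown star moved from (5.2, 1.5) to (5.9, 4.0), a distance of √(0.7² + 2.5²) ≈ 2.6.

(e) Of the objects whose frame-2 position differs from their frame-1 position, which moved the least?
the purple cross

(moved 0.8)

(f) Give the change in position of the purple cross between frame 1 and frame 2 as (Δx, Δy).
(-0.1, -0.8)

The purple cross was at (2.9, 5.9) in frame 1 and (2.8, 5.1) in frame 2.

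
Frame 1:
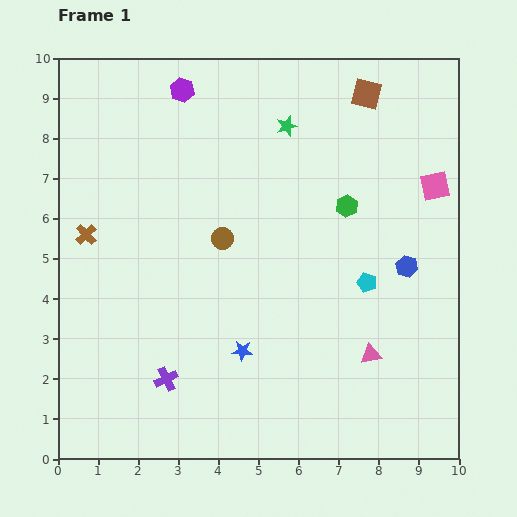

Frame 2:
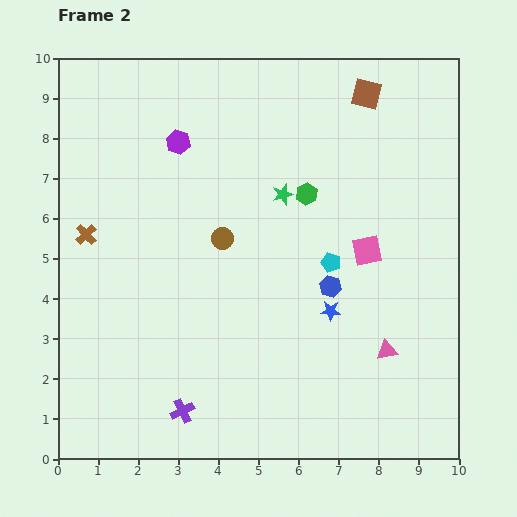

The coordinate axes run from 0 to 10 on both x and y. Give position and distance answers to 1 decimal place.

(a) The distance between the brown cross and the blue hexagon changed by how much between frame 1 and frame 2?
-1.8

Distance in frame 1: 8.0. Distance in frame 2: 6.2.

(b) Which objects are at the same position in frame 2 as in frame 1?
the brown circle, the brown cross, the brown square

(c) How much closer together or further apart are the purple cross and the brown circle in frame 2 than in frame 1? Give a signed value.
+0.6

Distance in frame 1: 3.8. Distance in frame 2: 4.4.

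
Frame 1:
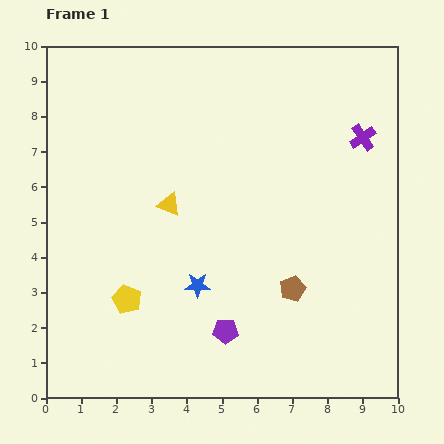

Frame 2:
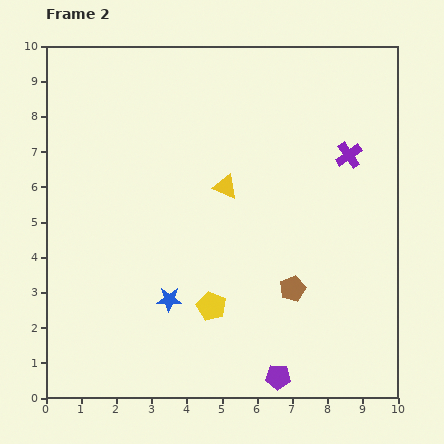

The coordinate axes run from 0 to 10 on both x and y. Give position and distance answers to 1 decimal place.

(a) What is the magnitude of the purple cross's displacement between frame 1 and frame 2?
0.6

The purple cross moved from (9.0, 7.4) to (8.6, 6.9), a distance of √(0.4² + 0.5²) ≈ 0.6.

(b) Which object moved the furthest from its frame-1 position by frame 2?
the yellow pentagon

(moved 2.4; next 2.0)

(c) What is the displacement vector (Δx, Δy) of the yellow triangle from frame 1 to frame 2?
(1.6, 0.5)

The yellow triangle was at (3.5, 5.5) in frame 1 and (5.1, 6.0) in frame 2.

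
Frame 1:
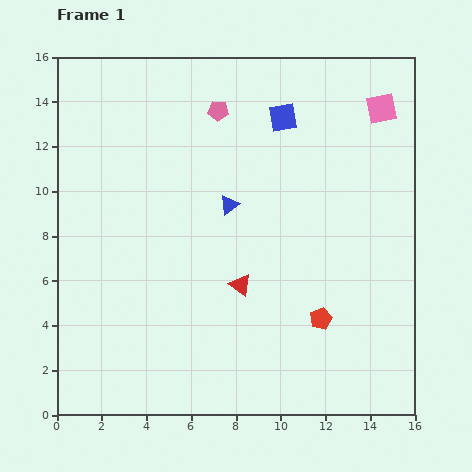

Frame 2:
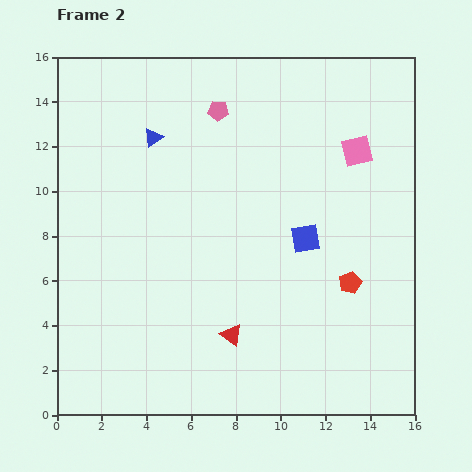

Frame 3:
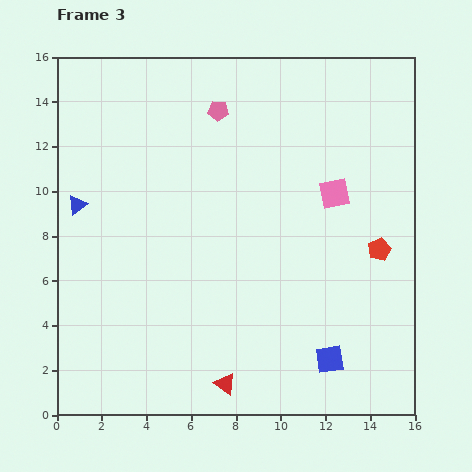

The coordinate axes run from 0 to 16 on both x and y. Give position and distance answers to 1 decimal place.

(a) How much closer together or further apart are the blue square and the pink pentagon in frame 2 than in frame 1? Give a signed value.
+4.0

Distance in frame 1: 2.9. Distance in frame 2: 6.9.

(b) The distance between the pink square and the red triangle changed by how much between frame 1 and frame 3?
-0.3

Distance in frame 1: 10.1. Distance in frame 3: 9.8.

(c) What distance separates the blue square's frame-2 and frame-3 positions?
5.5

The blue square moved from (11.1, 7.9) to (12.2, 2.5), a distance of √(1.1² + 5.4²) ≈ 5.5.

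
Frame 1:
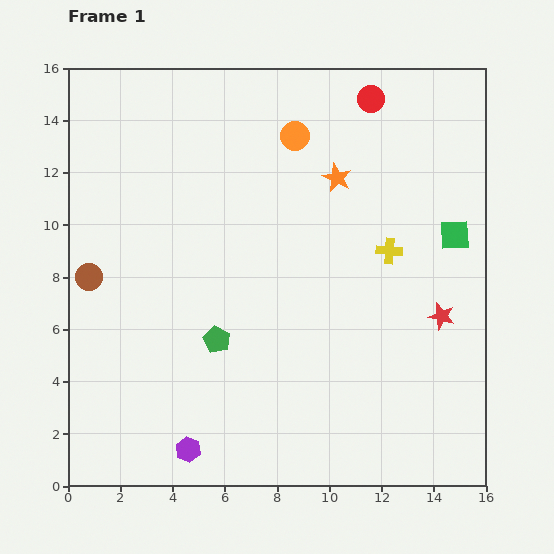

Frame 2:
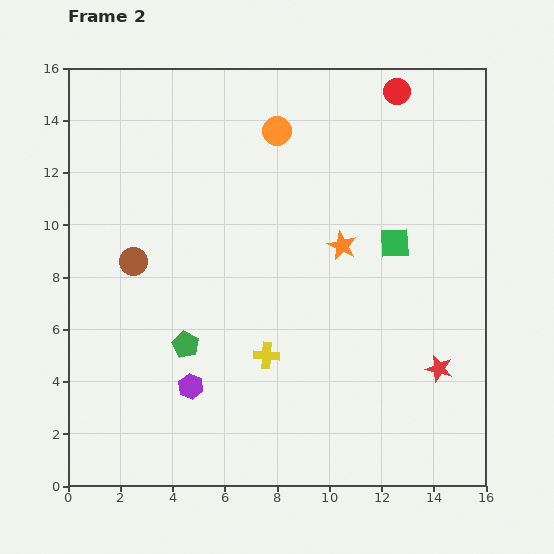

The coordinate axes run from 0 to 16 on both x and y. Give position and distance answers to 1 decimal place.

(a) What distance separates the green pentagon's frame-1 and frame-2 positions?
1.2

The green pentagon moved from (5.7, 5.6) to (4.5, 5.4), a distance of √(1.2² + 0.2²) ≈ 1.2.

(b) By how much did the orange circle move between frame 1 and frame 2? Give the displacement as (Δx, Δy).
(-0.7, 0.2)

The orange circle was at (8.7, 13.4) in frame 1 and (8.0, 13.6) in frame 2.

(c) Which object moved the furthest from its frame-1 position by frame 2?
the yellow cross

(moved 6.2; next 2.6)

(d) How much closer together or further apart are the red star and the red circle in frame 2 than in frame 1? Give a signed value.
+2.0

Distance in frame 1: 8.7. Distance in frame 2: 10.7.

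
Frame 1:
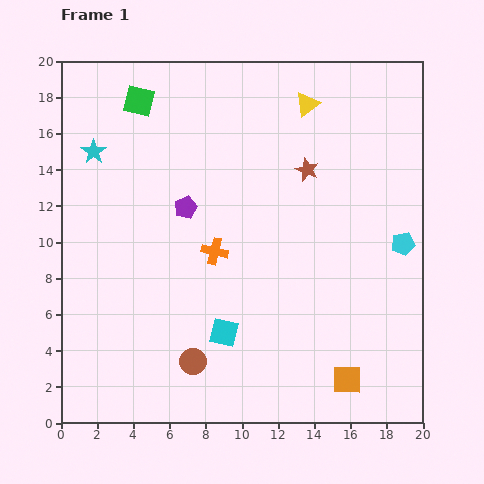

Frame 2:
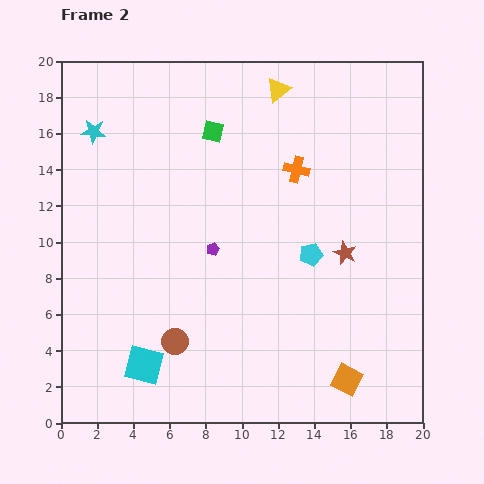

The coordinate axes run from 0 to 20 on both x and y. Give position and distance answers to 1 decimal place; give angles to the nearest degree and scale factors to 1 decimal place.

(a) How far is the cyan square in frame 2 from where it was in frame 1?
4.8

The cyan square moved from (9.0, 5.0) to (4.6, 3.2), a distance of √(4.4² + 1.8²) ≈ 4.8.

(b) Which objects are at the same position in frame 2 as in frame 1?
the orange square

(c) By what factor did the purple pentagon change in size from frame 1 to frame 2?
0.6×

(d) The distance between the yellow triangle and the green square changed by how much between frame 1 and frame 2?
-5.0

Distance in frame 1: 9.3. Distance in frame 2: 4.3.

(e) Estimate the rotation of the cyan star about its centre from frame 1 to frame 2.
29° counter-clockwise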